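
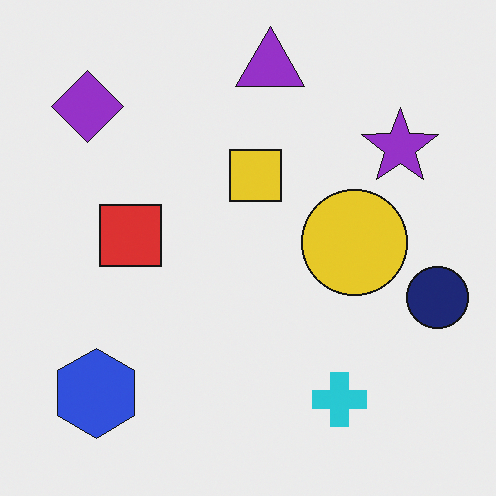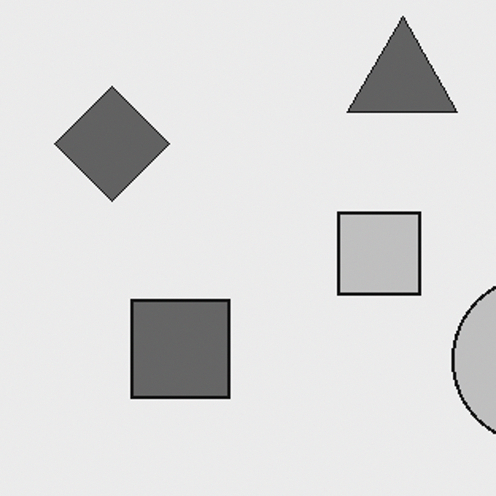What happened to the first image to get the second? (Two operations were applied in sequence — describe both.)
The image was converted to grayscale, then cropped to a modestly smaller region and rescaled.

All color is removed — every shape is now a shade of grey. The visible shapes are larger and the field of view is narrower; shapes near the original edges may be partly or wholly outside the frame — a crop-and-rescale.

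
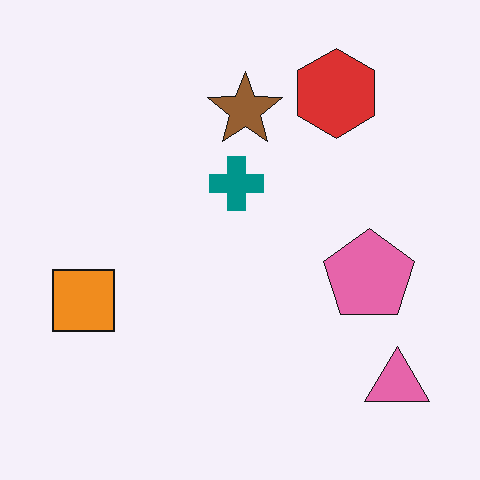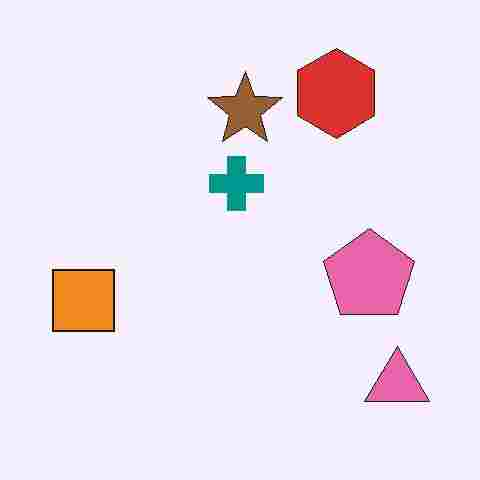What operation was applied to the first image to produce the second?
Heavily JPEG-compressed with obvious blocking artifacts.

Blocky 8×8 compression artifacts appear around shape edges and the flat background shows ringing — characteristic JPEG degradation.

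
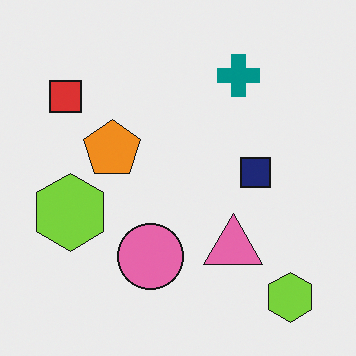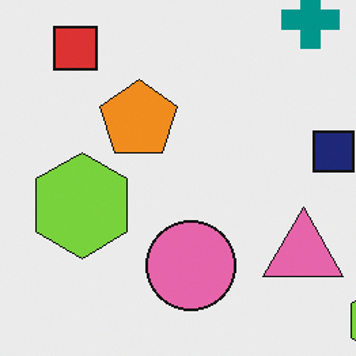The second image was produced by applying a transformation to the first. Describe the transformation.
It was cropped to a modestly smaller region and rescaled.

The visible shapes are larger and the field of view is narrower; shapes near the original edges may be partly or wholly outside the frame — a crop-and-rescale.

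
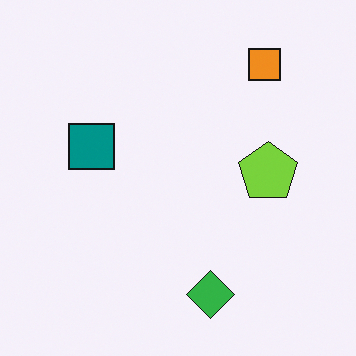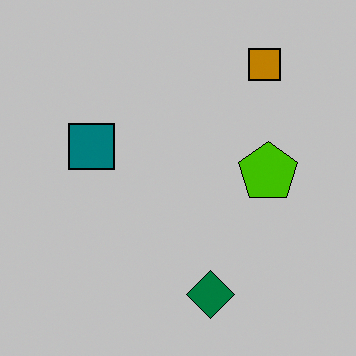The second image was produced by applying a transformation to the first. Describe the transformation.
The image was aggressively posterized.

Each flat color has snapped to a coarser quantized level — most visibly, the near-white background has dropped to a flat grey.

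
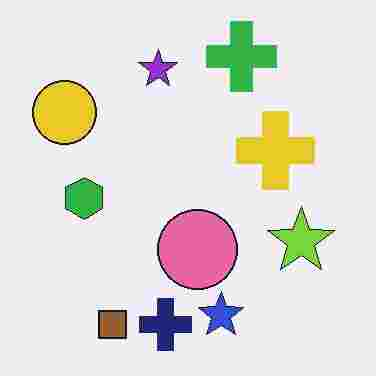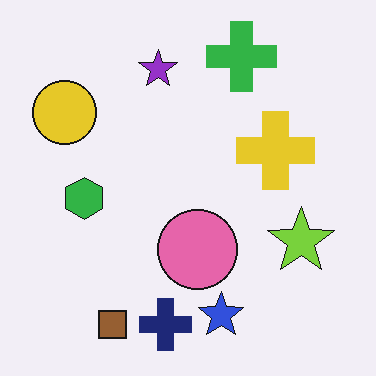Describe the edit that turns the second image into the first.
It was heavily JPEG-compressed with obvious blocking artifacts.

Blocky 8×8 compression artifacts appear around shape edges and the flat background shows ringing — characteristic JPEG degradation.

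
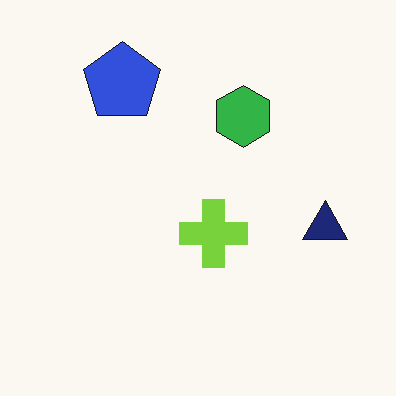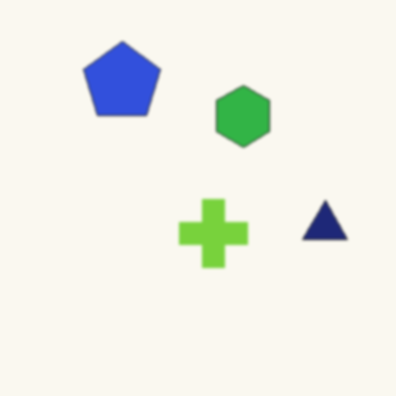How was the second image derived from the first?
It was lightly blurred.

Shape edges and outlines are uniformly softened across the whole image.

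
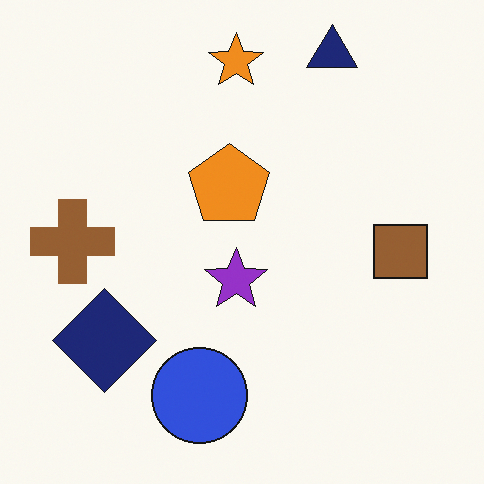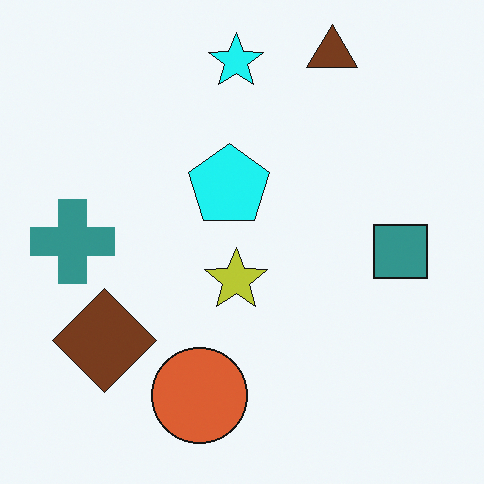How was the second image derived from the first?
The transformation is: hue-shifted through roughly a third of the color wheel.

Every shape's color has rotated by the same amount around the hue wheel — a uniform hue shift.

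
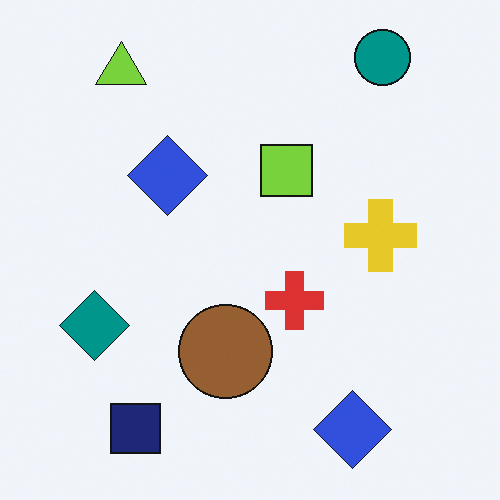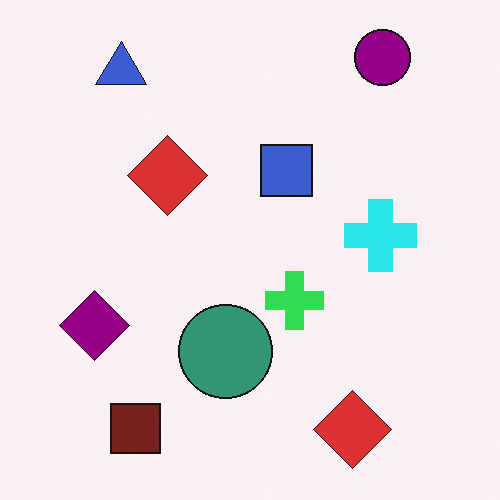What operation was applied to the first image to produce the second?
The image was hue-shifted by a moderate amount.

Every shape's color has rotated by the same amount around the hue wheel — a uniform hue shift.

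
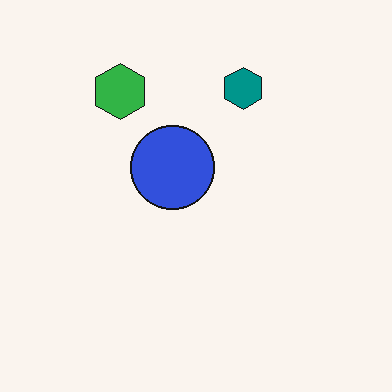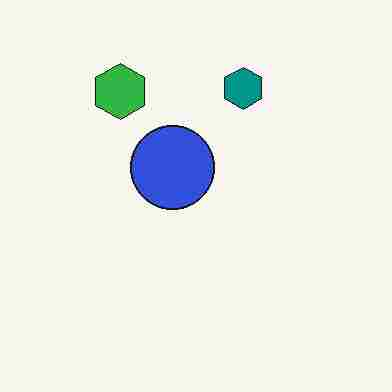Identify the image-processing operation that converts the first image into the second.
This is the original image degraded with heavy JPEG compression.

Blocky 8×8 compression artifacts appear around shape edges and the flat background shows ringing — characteristic JPEG degradation.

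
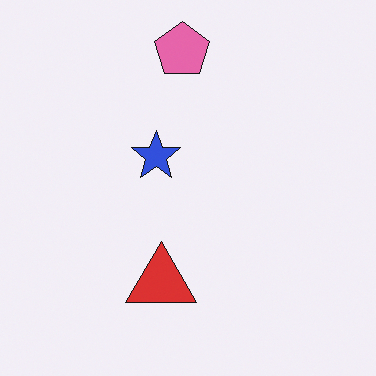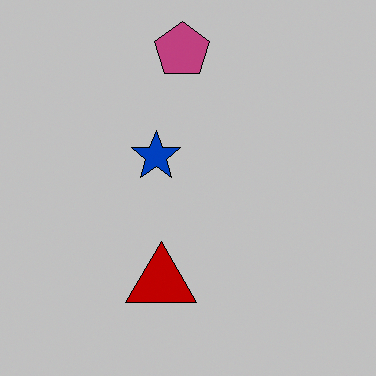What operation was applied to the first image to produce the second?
The transformation is: aggressively posterized.

Each flat color has snapped to a coarser quantized level — most visibly, the near-white background has dropped to a flat grey.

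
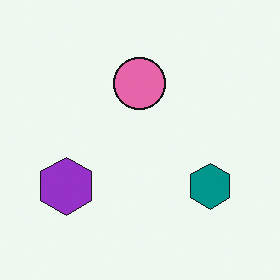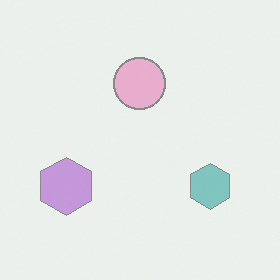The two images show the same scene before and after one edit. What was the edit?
It was washed out (contrast reduced).

Tones are pushed toward mid-grey across the whole image — a global contrast change.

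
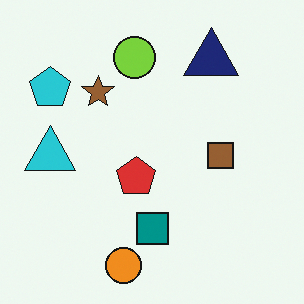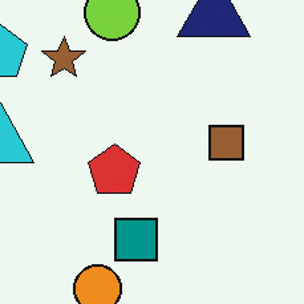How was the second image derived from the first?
The image was cropped slightly and scaled back up.

The visible shapes are larger and the field of view is narrower; shapes near the original edges may be partly or wholly outside the frame — a crop-and-rescale.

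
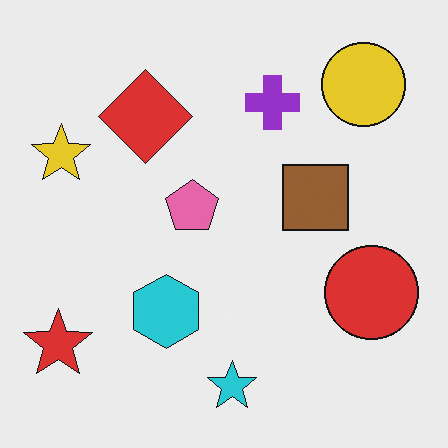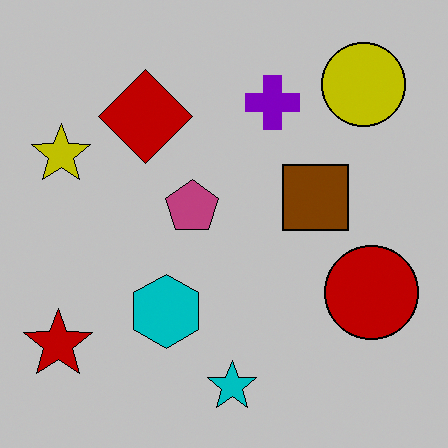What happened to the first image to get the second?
The image was heavily posterized to just a handful of flat colors.

Each flat color has snapped to a coarser quantized level — most visibly, the near-white background has dropped to a flat grey.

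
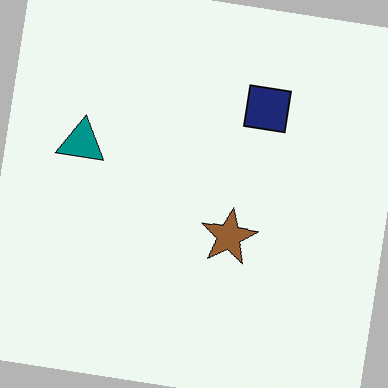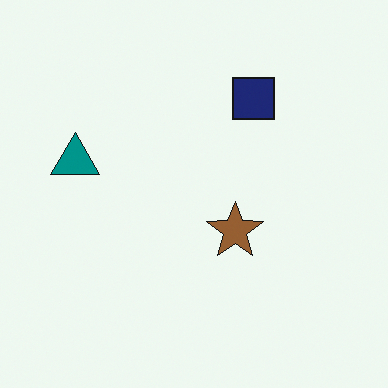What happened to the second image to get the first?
The first image is the second rotated clockwise by a slight angle.

Every shape is tilted by the same angle and the image corners show triangular fill wedges — a whole-image rotation by a non-right angle.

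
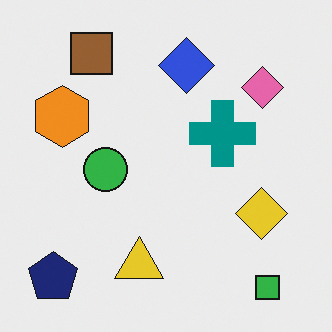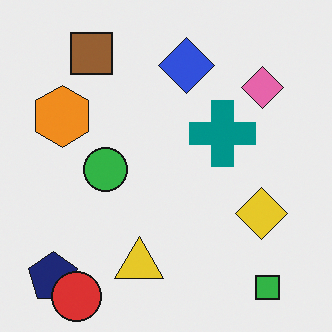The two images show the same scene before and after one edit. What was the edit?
This is the original image overlaid with an additional red circle.

A red circle appears in the second image that is absent from the first.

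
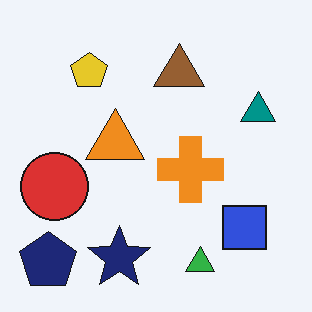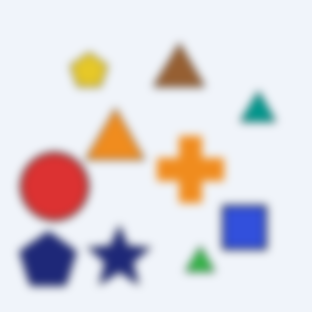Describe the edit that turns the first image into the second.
The second image is the first moderately blurred.

Shape edges and outlines are uniformly softened across the whole image.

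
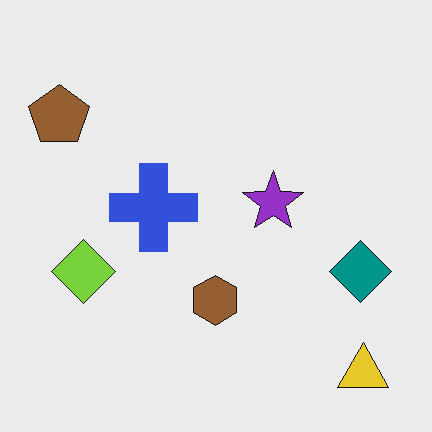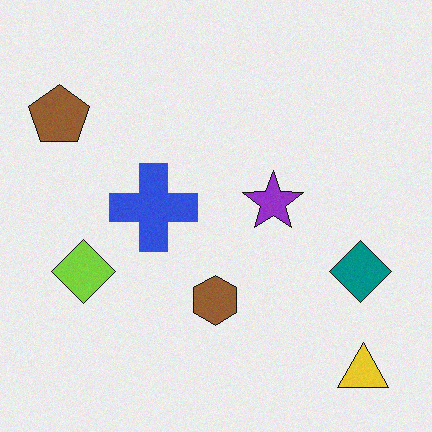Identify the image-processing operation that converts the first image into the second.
It was degraded with a light layer of grain.

Random speckle covers the whole image, including the flat background.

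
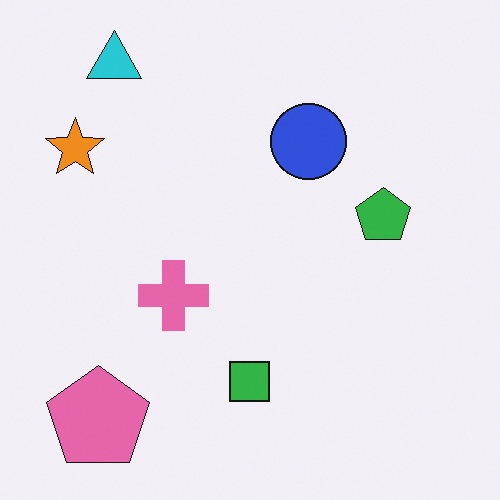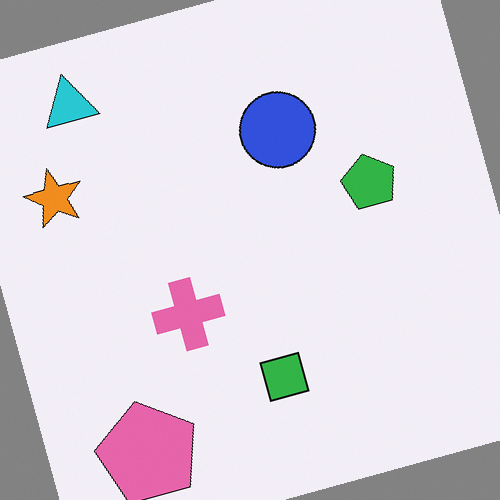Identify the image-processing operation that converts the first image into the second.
The image was rotated counter-clockwise by a moderate amount.

Every shape is tilted by the same angle and the image corners show triangular fill wedges — a whole-image rotation by a non-right angle.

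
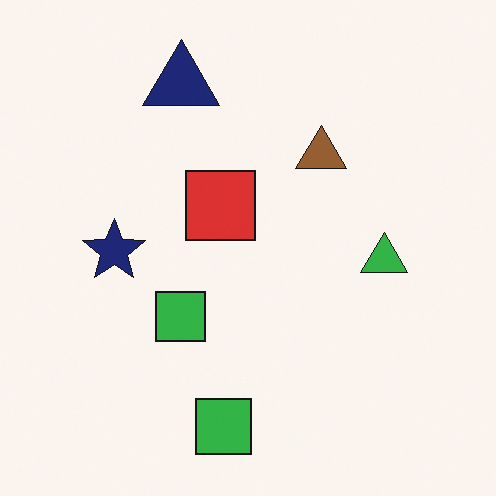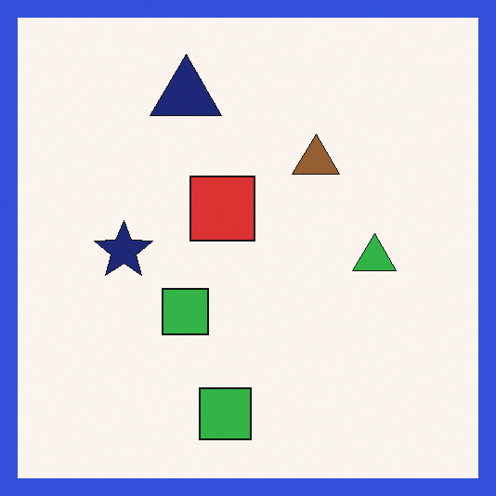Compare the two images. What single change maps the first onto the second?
Framed with a blue border.

A solid blue frame runs around the edge of the second image, with the content slightly shrunk inside it.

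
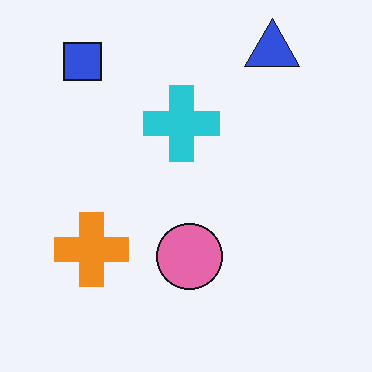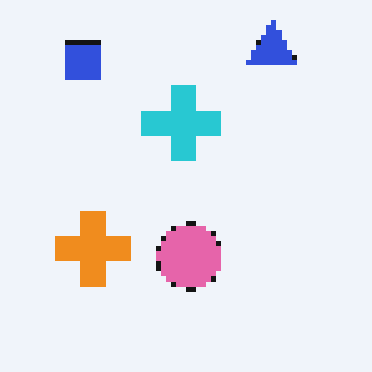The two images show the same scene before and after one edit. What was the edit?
The transformation is: mildly pixelated.

Shapes are reduced to large square blocks; fine edges and outlines are lost — a downscale-then-upscale (mosaic) effect.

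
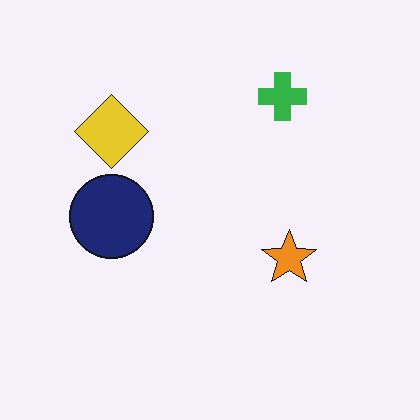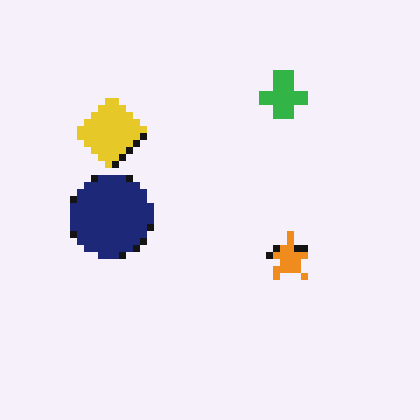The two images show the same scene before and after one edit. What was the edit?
It was pixelated into visible square blocks.

Shapes are reduced to large square blocks; fine edges and outlines are lost — a downscale-then-upscale (mosaic) effect.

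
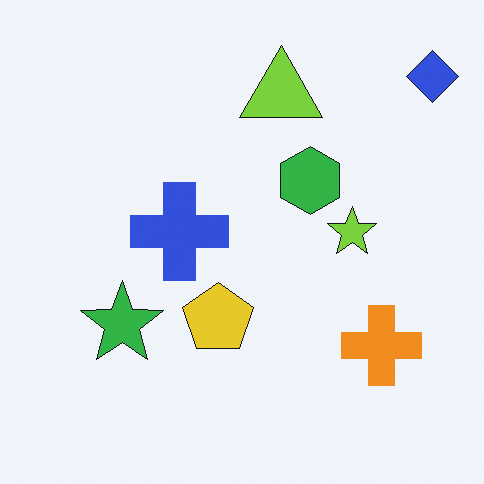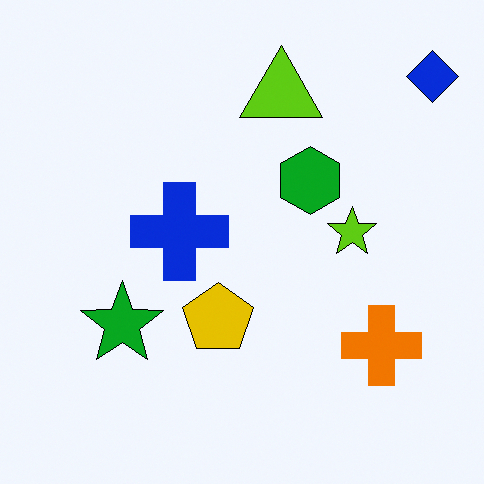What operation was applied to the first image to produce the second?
The image was given slightly increased contrast.

Tones are pushed away from mid-grey across the whole image — a global contrast change.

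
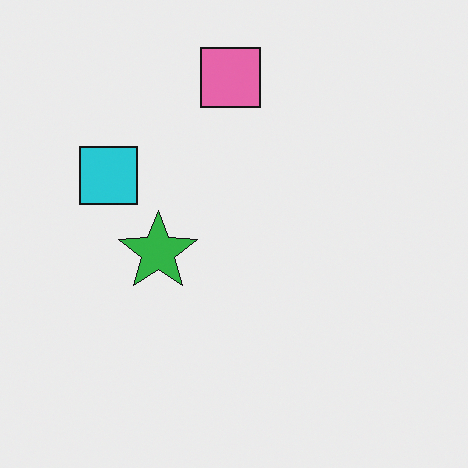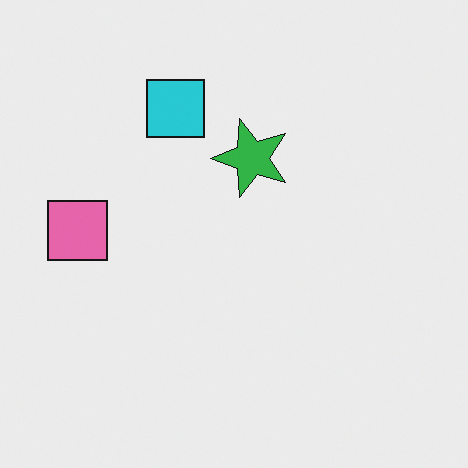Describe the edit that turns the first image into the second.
It was transposed (reflected across the top-left ↔ bottom-right diagonal).

Shapes have swapped their row and column positions — what was in the top-right is now in the bottom-left — a diagonal reflection.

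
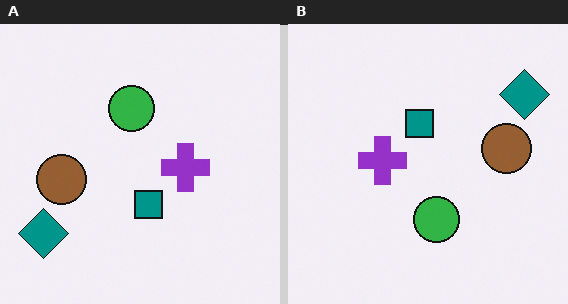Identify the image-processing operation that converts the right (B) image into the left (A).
Rotated 180°.

The teal diamond sits in the top-right of the right (B) image and the bottom-left of the left (A) — consistent with a whole-image 180° rotation.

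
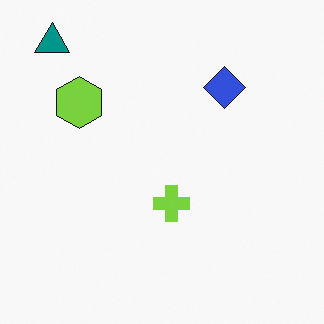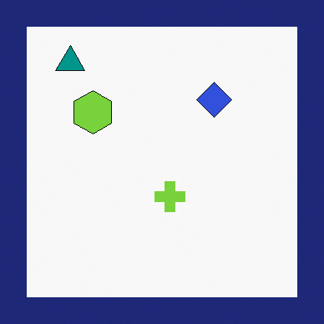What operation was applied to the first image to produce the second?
Framed with a navy border.

A solid navy frame runs around the edge of the second image, with the content slightly shrunk inside it.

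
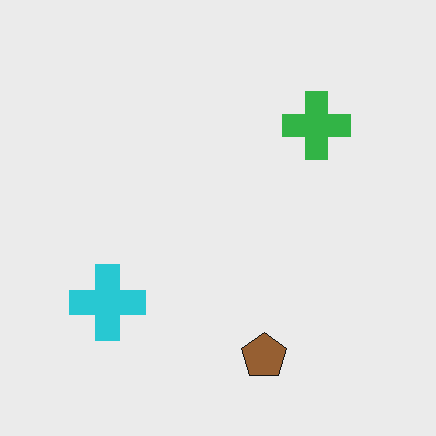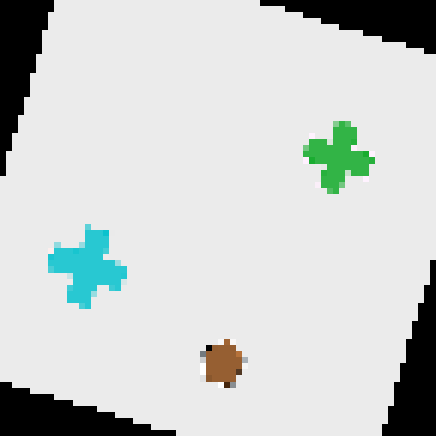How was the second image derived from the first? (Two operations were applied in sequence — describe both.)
The transformation is: rotated clockwise by a moderate amount, then moderately pixelated.

Every shape is tilted by the same angle and the image corners show triangular fill wedges — a whole-image rotation by a non-right angle. Shapes are reduced to large square blocks; fine edges and outlines are lost — a downscale-then-upscale (mosaic) effect.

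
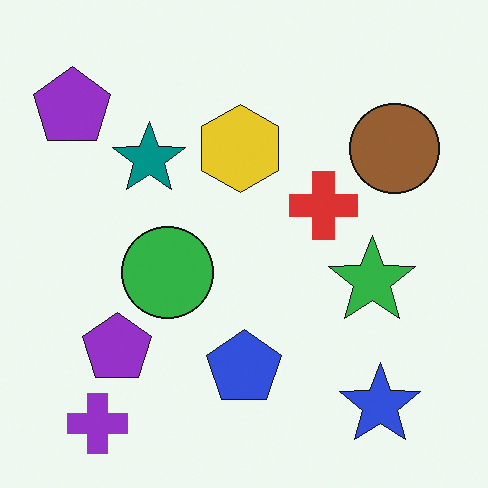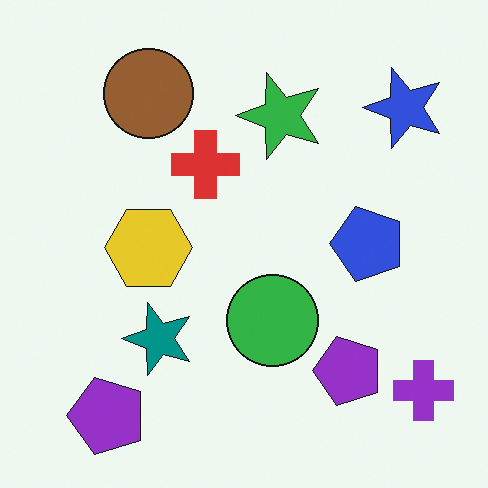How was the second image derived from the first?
It was rotated 90° counter-clockwise.

The purple cross sits in the bottom-left of the first image and the bottom-right of the second — consistent with a whole-image 90° counter-clockwise rotation.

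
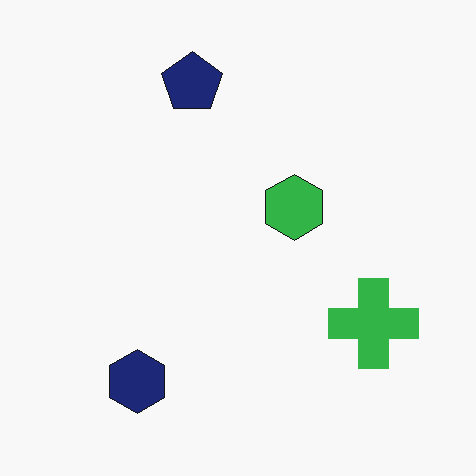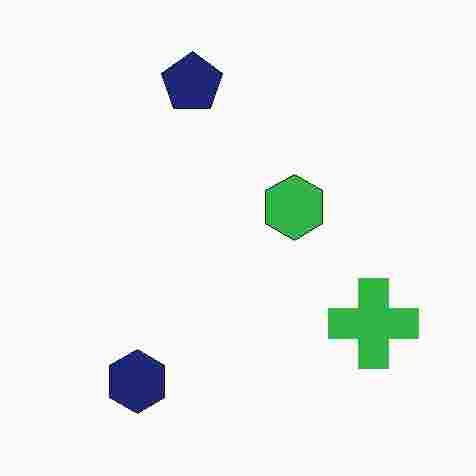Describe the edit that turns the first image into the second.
The image was heavily JPEG-compressed with obvious blocking artifacts.

Blocky 8×8 compression artifacts appear around shape edges and the flat background shows ringing — characteristic JPEG degradation.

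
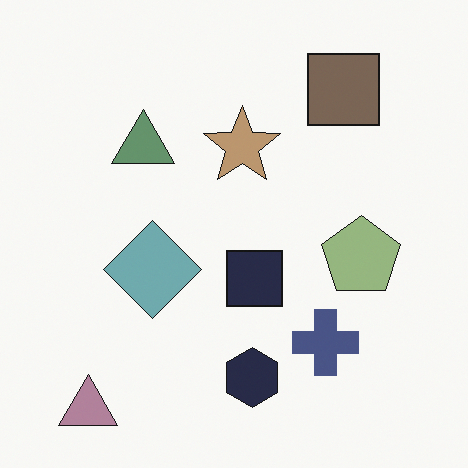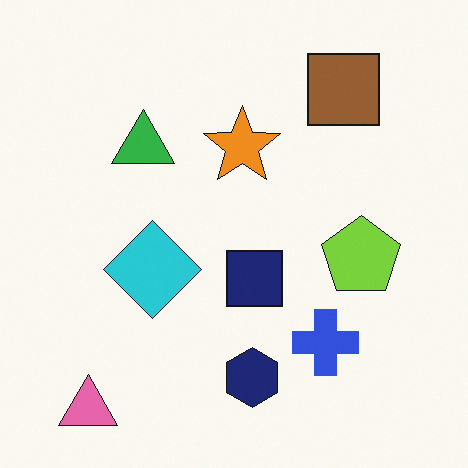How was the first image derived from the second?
The first image is the second made much more muted (saturation change).

All colors are more muted and greyish — a global saturation change.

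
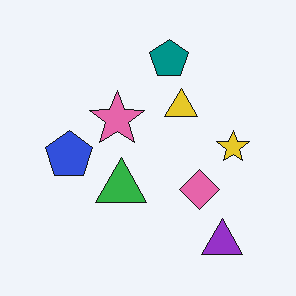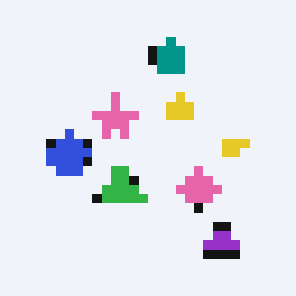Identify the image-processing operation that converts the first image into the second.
Heavily pixelated into large blocks.

Shapes are reduced to large square blocks; fine edges and outlines are lost — a downscale-then-upscale (mosaic) effect.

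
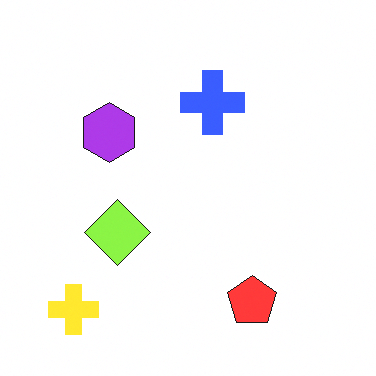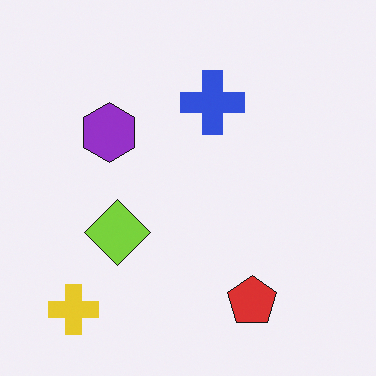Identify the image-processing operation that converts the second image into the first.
This is the original image slightly brightened.

Every pixel — background and shapes alike — is uniformly brightened.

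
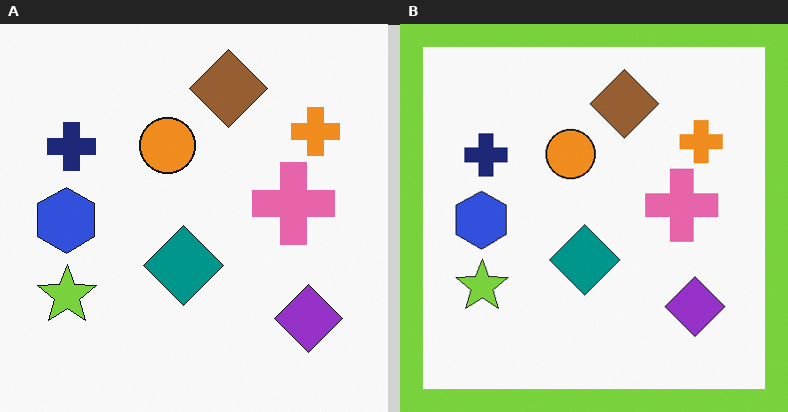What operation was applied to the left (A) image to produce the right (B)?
It was framed with a lime border.

A solid lime frame runs around the edge of the right (B) image, with the content slightly shrunk inside it.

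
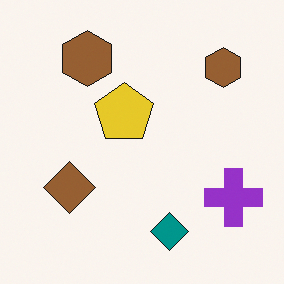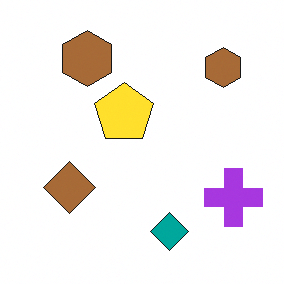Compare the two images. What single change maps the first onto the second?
It was slightly brightened.

Every pixel — background and shapes alike — is uniformly brightened.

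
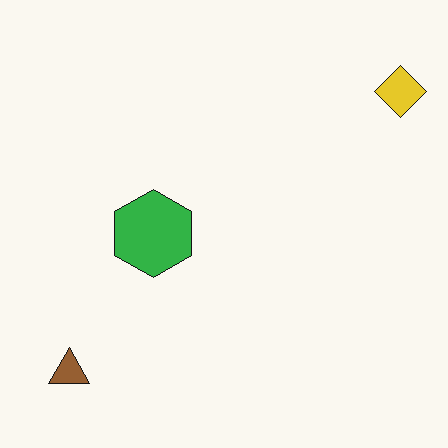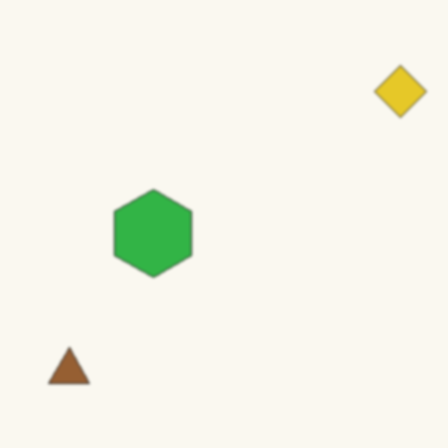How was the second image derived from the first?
The transformation is: given a subtle gaussian blur.

Shape edges and outlines are uniformly softened across the whole image.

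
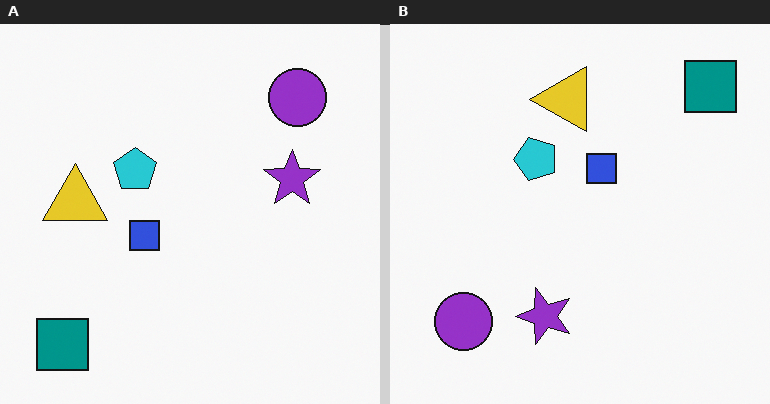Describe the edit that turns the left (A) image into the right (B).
The image was transposed (reflected across the top-left ↔ bottom-right diagonal).

Shapes have swapped their row and column positions — what was in the top-right is now in the bottom-left — a diagonal reflection.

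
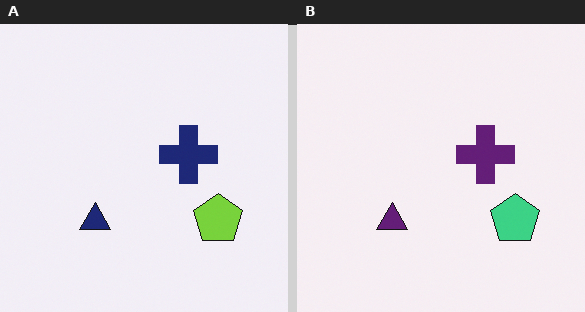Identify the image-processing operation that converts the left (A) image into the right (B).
The transformation is: hue-shifted by a small amount.

Every shape's color has rotated by the same amount around the hue wheel — a uniform hue shift.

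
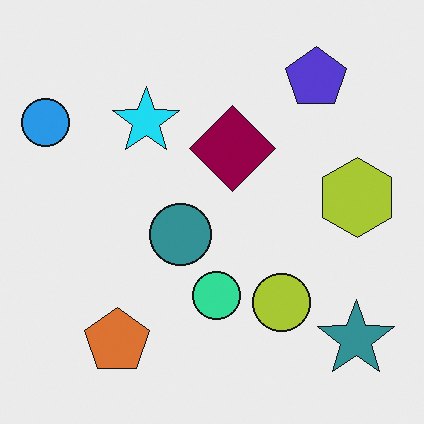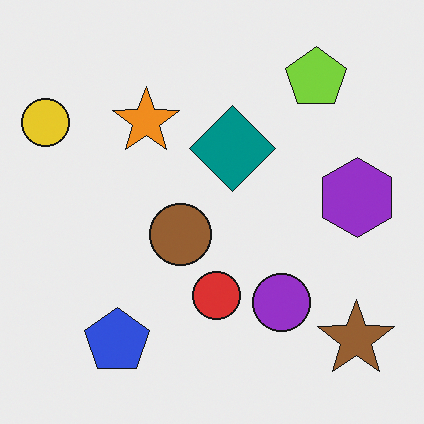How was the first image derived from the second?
Hue-shifted through roughly a third of the color wheel.

Every shape's color has rotated by the same amount around the hue wheel — a uniform hue shift.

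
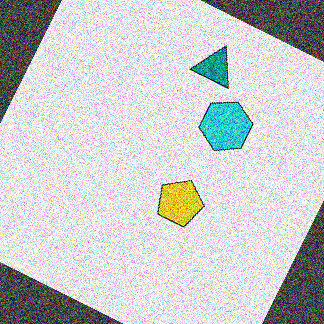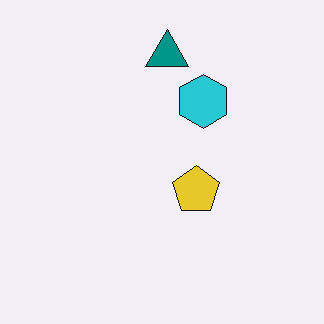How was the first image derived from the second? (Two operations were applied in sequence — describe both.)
The image was rotated clockwise by a clearly visible amount, then degraded with a thick layer of grain.

Every shape is tilted by the same angle and the image corners show triangular fill wedges — a whole-image rotation by a non-right angle. Random speckle covers the whole image, including the flat background.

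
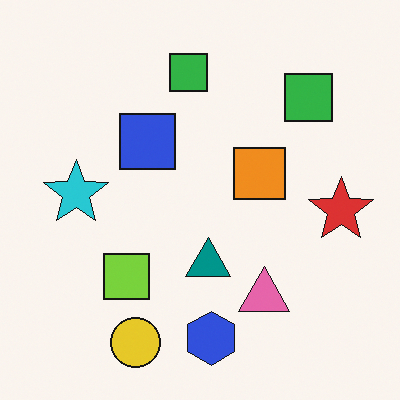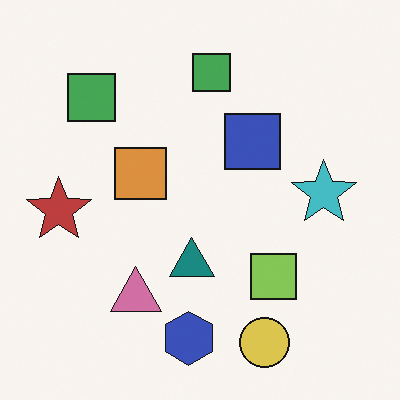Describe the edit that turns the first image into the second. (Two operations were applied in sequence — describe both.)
The second image is the first flipped horizontally (left ↔ right), then slightly desaturated.

The red star is in the right of the first image and the left of the second — shapes on opposite sides of the vertical midline have swapped in a mirror flip. All colors are more muted and greyish — a global saturation change.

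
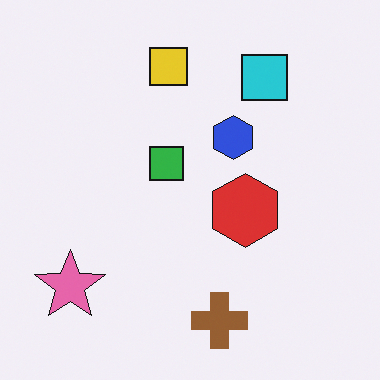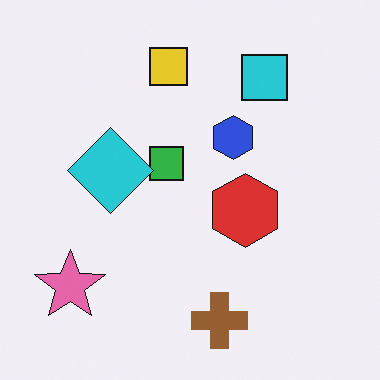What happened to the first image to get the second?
The image was overlaid with an additional cyan diamond.

A cyan diamond appears in the second image that is absent from the first.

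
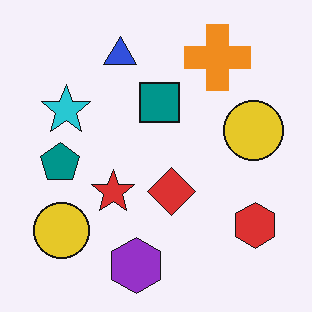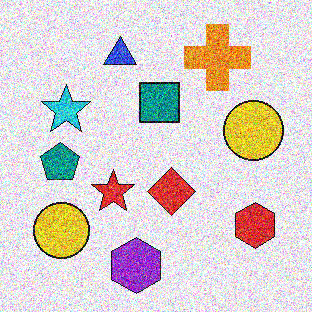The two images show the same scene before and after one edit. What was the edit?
The image was degraded with strong gaussian noise.

Random speckle covers the whole image, including the flat background.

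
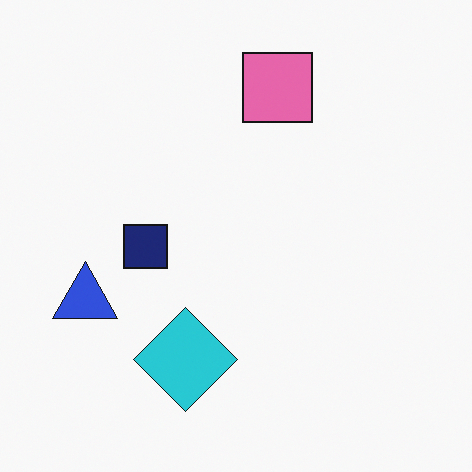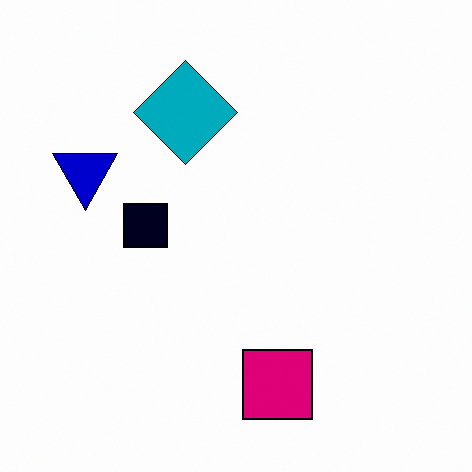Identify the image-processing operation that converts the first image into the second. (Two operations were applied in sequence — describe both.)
It was flipped vertically (top ↔ bottom), then given much higher contrast.

The pink square is in the top of the first image and the bottom of the second — shapes on opposite sides of the horizontal midline have swapped in a mirror flip. Tones are pushed away from mid-grey across the whole image — a global contrast change.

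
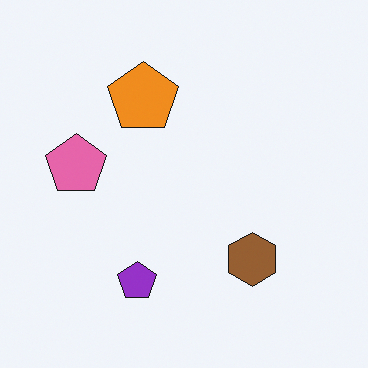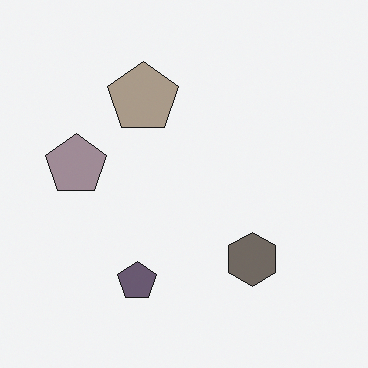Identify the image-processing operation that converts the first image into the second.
The second image is the first made much more muted (saturation change).

All colors are more muted and greyish — a global saturation change.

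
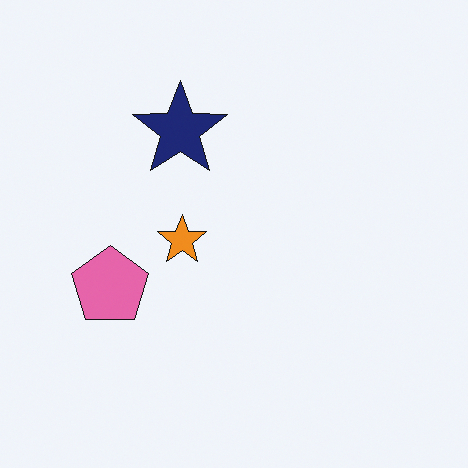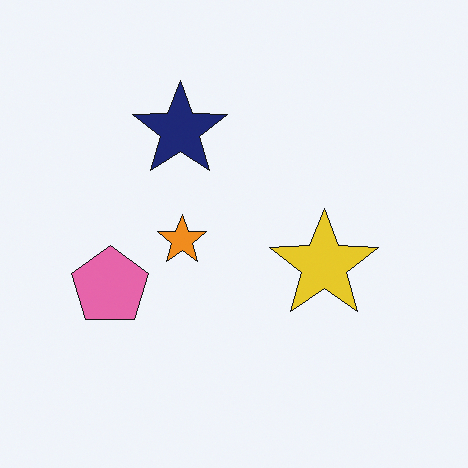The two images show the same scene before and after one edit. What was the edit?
This is the original image overlaid with an additional yellow star.

A yellow star appears in the second image that is absent from the first.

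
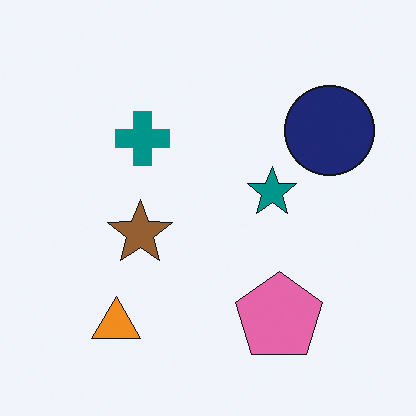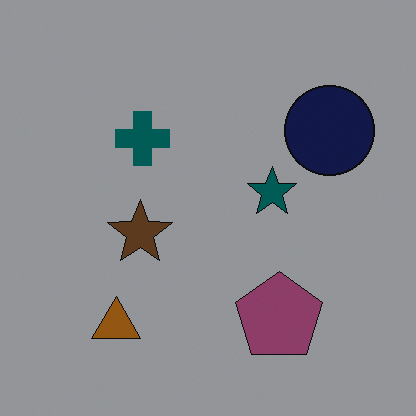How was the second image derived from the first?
The transformation is: darkened a lot.

Every pixel — background and shapes alike — is uniformly darkened.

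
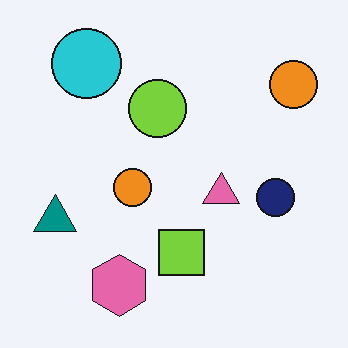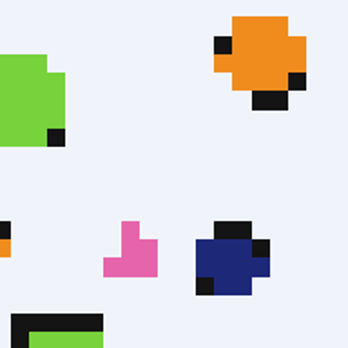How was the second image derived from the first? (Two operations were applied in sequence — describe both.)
The transformation is: heavily pixelated into large blocks, then cropped tightly and scaled back up.

Shapes are reduced to large square blocks; fine edges and outlines are lost — a downscale-then-upscale (mosaic) effect. The visible shapes are larger and the field of view is narrower; shapes near the original edges may be partly or wholly outside the frame — a crop-and-rescale.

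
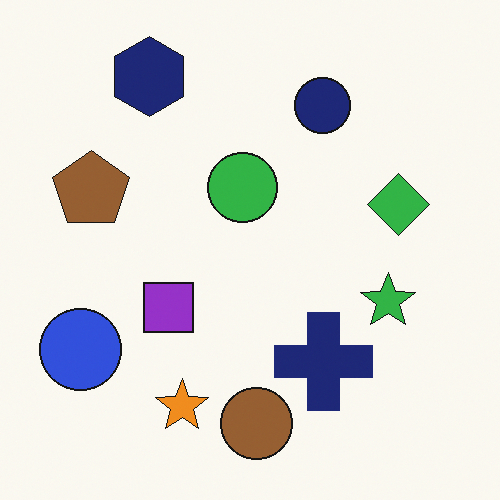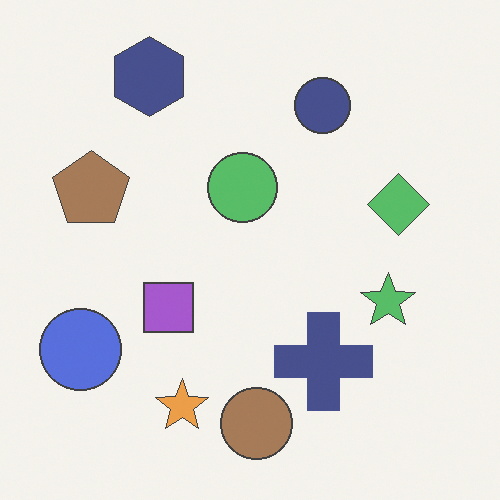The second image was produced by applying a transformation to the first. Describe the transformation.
This is the original image given slightly reduced contrast.

Tones are pushed toward mid-grey across the whole image — a global contrast change.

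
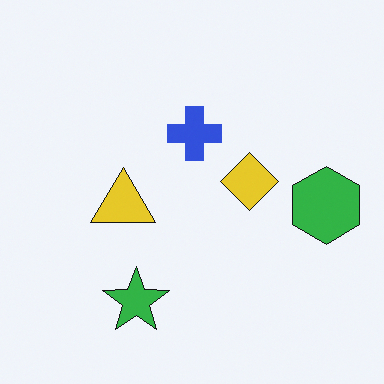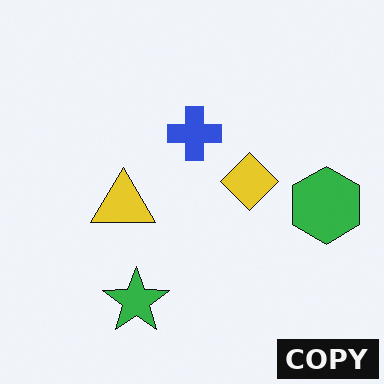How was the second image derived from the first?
The second image is the first watermarked with the text "COPY" in the lower-right corner.

A dark label reading "COPY" appears in the lower-right corner.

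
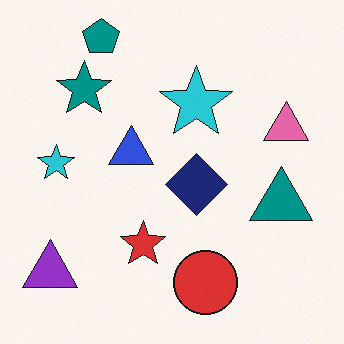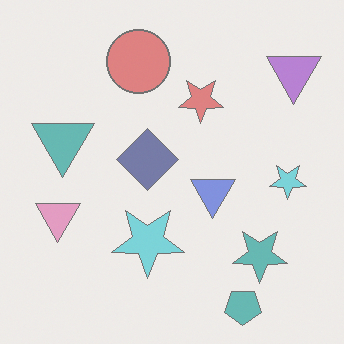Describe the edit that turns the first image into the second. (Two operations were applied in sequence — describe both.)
The transformation is: given much lower contrast, then rotated 180°.

Tones are pushed toward mid-grey across the whole image — a global contrast change. The purple triangle sits in the bottom-left of the first image and the top-right of the second — consistent with a whole-image 180° rotation.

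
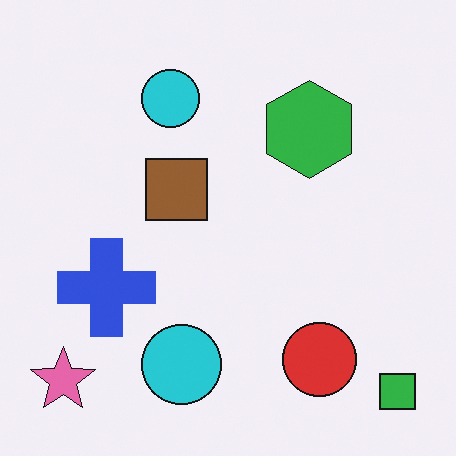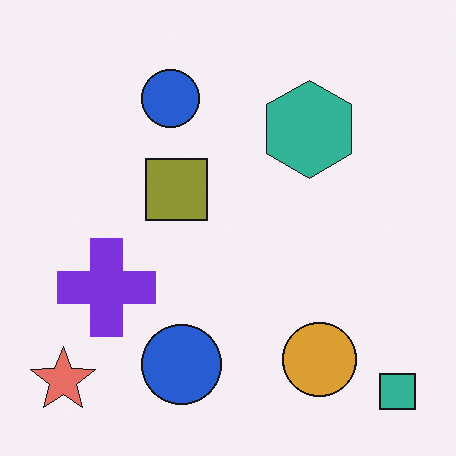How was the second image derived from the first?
It was hue-shifted slightly.

Every shape's color has rotated by the same amount around the hue wheel — a uniform hue shift.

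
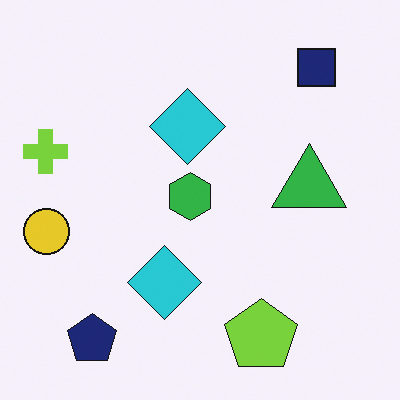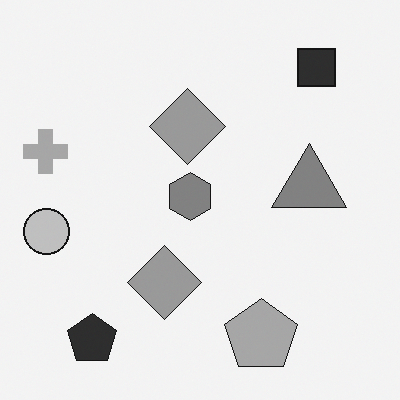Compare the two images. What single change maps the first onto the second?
Converted to grayscale.

All color is removed — every shape is now a shade of grey.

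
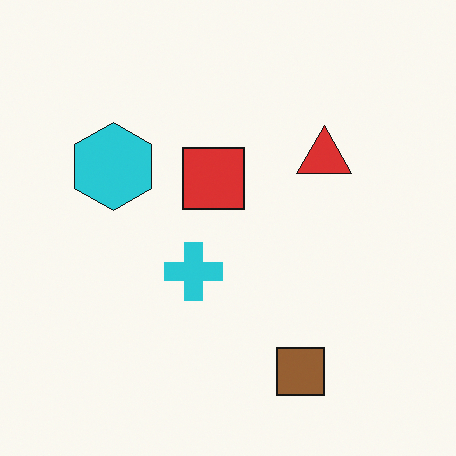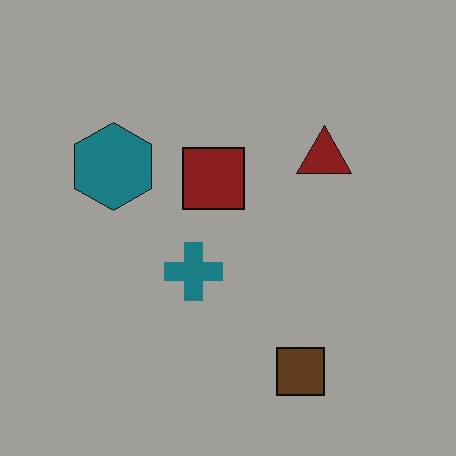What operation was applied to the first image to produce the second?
This is the original image noticeably darkened.

Every pixel — background and shapes alike — is uniformly darkened.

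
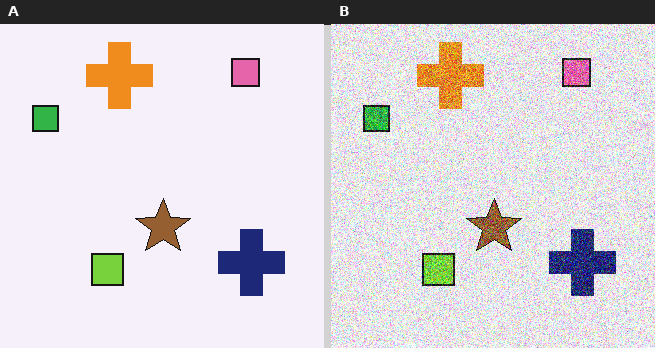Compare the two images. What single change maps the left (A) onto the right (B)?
The right (B) image is the left (A) degraded with a thick layer of grain.

Random speckle covers the whole image, including the flat background.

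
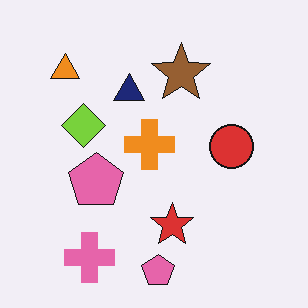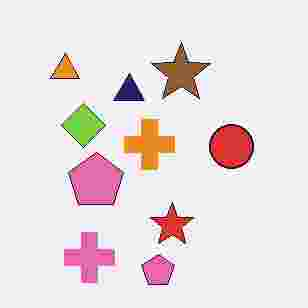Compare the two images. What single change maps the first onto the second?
Degraded with heavy JPEG compression.

Blocky 8×8 compression artifacts appear around shape edges and the flat background shows ringing — characteristic JPEG degradation.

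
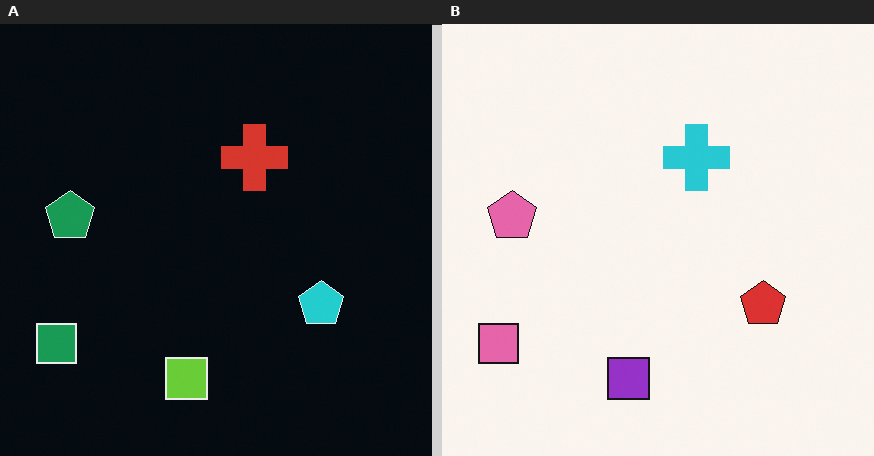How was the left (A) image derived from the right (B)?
The transformation is: color-inverted (negative).

The light background has become dark and every shape's color is its complement — a photographic negative.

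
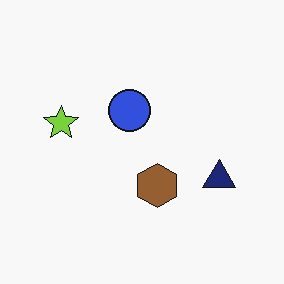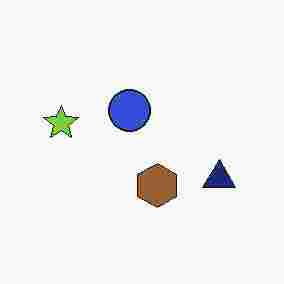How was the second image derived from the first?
The transformation is: degraded with heavy JPEG compression.

Blocky 8×8 compression artifacts appear around shape edges and the flat background shows ringing — characteristic JPEG degradation.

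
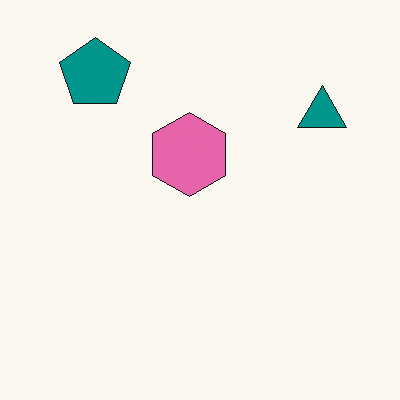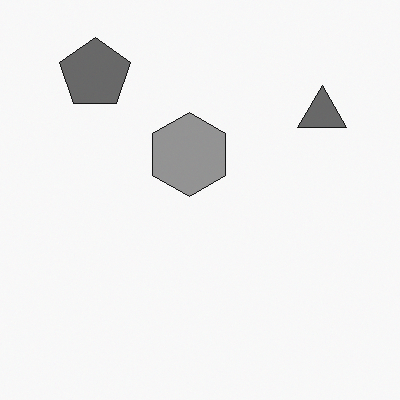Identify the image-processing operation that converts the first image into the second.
The second image is the first converted to grayscale.

All color is removed — every shape is now a shade of grey.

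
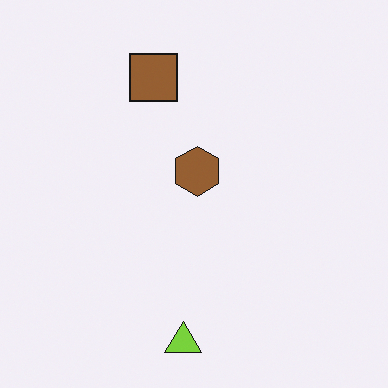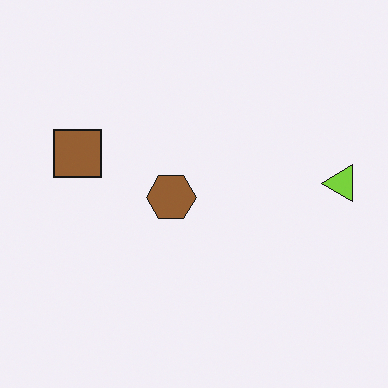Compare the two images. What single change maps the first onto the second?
The transformation is: transposed (reflected across the top-left ↔ bottom-right diagonal).

Shapes have swapped their row and column positions — what was in the top-right is now in the bottom-left — a diagonal reflection.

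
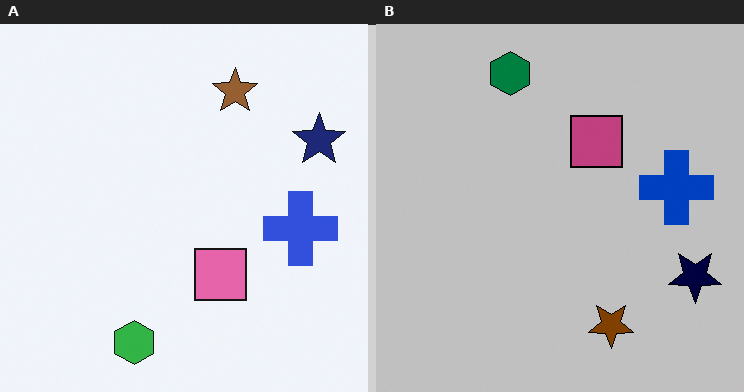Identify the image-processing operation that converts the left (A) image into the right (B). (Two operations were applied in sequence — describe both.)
The right (B) image is the left (A) aggressively posterized, then flipped vertically (top ↔ bottom).

Each flat color has snapped to a coarser quantized level — most visibly, the near-white background has dropped to a flat grey. The green hexagon is in the bottom of the left (A) image and the top of the right (B) — shapes on opposite sides of the horizontal midline have swapped in a mirror flip.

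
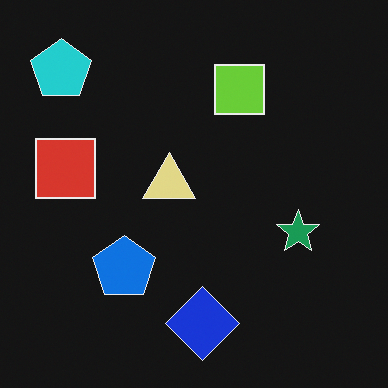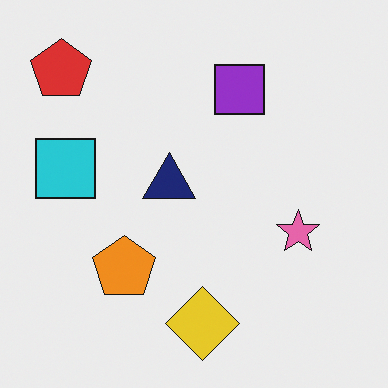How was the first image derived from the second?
It was color-inverted (negative).

The light background has become dark and every shape's color is its complement — a photographic negative.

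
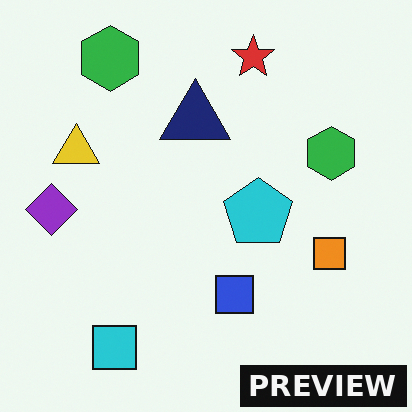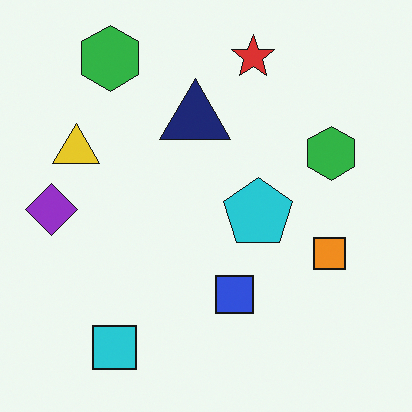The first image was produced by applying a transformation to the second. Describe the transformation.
This is the original image watermarked with the text "PREVIEW" in the lower-right corner.

A dark label reading "PREVIEW" appears in the lower-right corner.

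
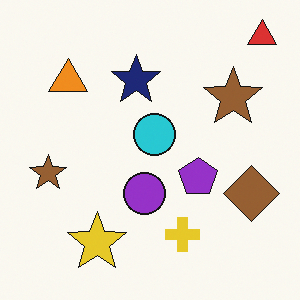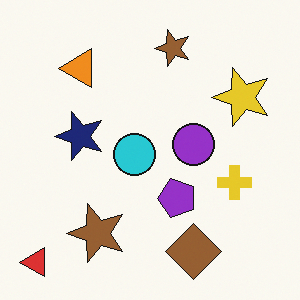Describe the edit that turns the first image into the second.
The image was transposed (reflected across the top-left ↔ bottom-right diagonal).

Shapes have swapped their row and column positions — what was in the top-right is now in the bottom-left — a diagonal reflection.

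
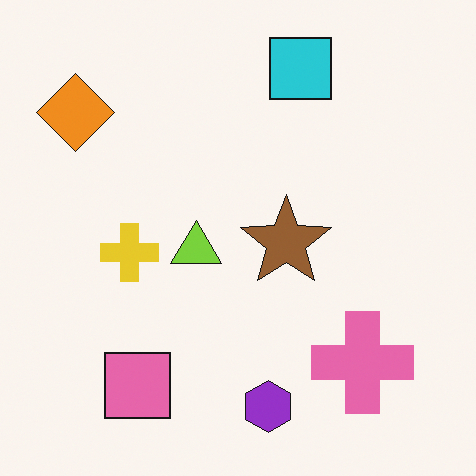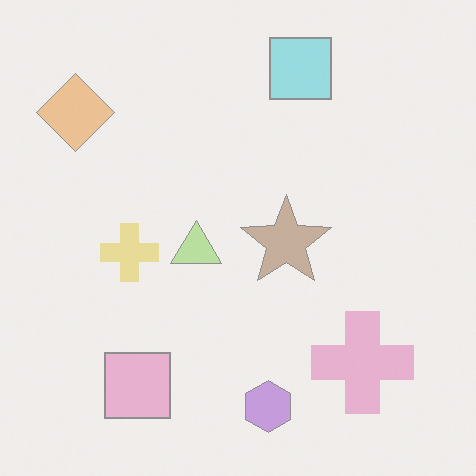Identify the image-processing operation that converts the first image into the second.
The transformation is: washed out (contrast reduced).

Tones are pushed toward mid-grey across the whole image — a global contrast change.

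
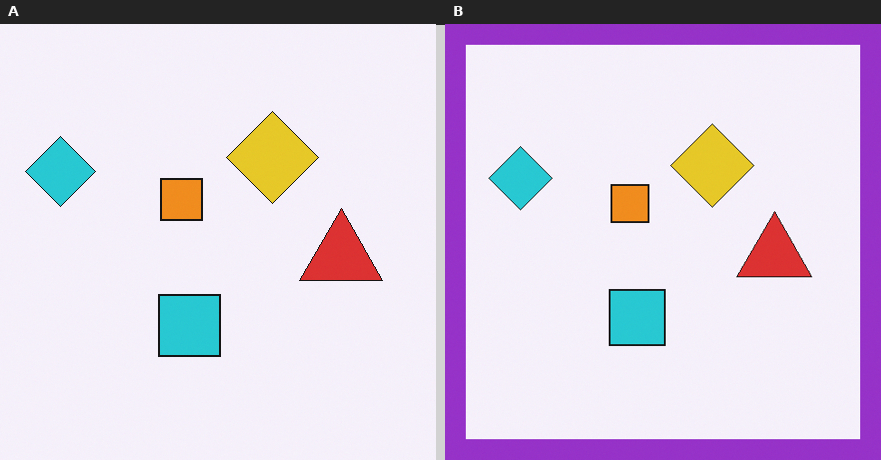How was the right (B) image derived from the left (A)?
It was framed with a purple border.

A solid purple frame runs around the edge of the right (B) image, with the content slightly shrunk inside it.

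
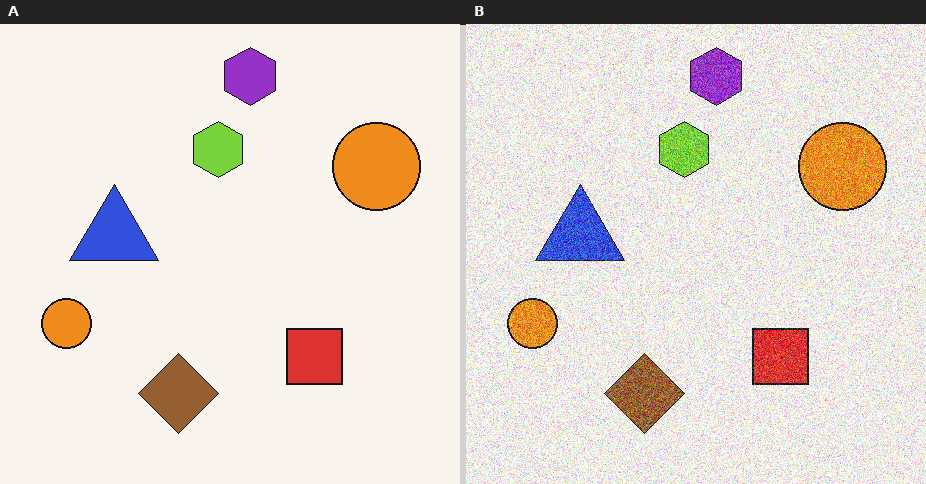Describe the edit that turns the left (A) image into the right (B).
The transformation is: degraded with strong gaussian noise.

Random speckle covers the whole image, including the flat background.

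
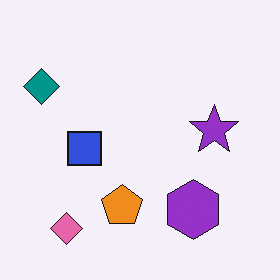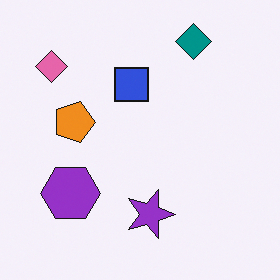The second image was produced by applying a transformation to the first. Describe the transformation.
The second image is the first rotated 90° clockwise.

The pink diamond sits in the bottom-left of the first image and the top-left of the second — consistent with a whole-image 90° clockwise rotation.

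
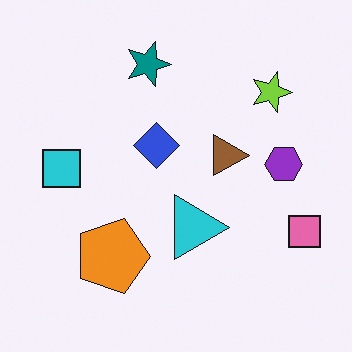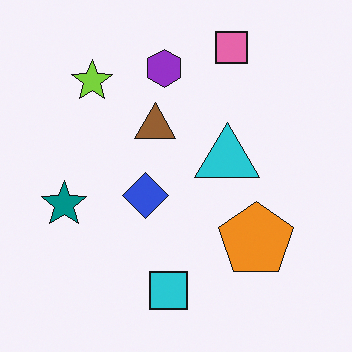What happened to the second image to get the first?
The image was rotated 90° clockwise.

The pink square sits in the top of the second image and the right of the first — consistent with a whole-image 90° clockwise rotation.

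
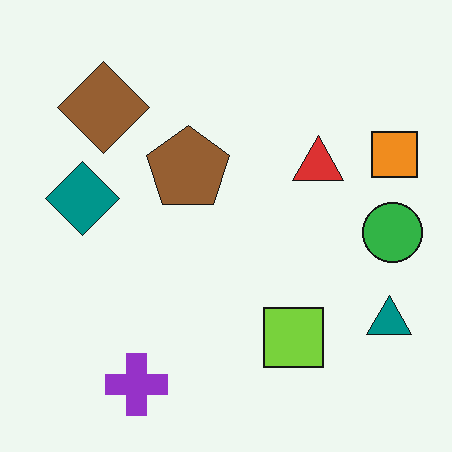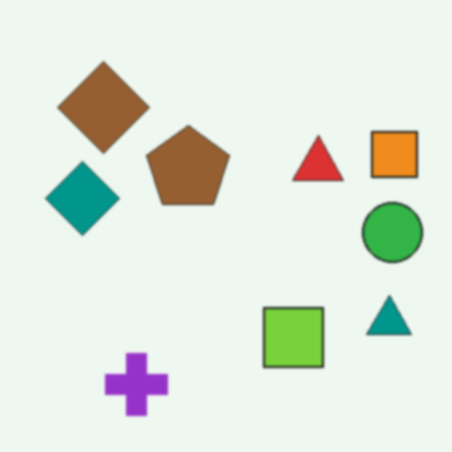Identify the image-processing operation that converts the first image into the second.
The image was slightly softened.

Shape edges and outlines are uniformly softened across the whole image.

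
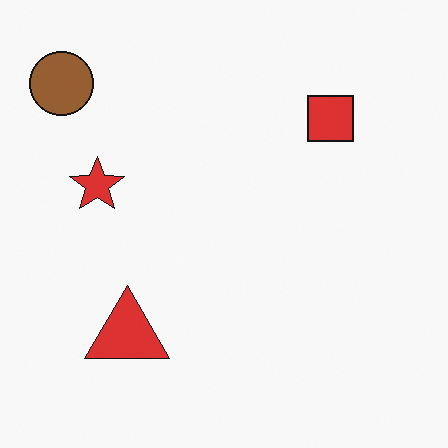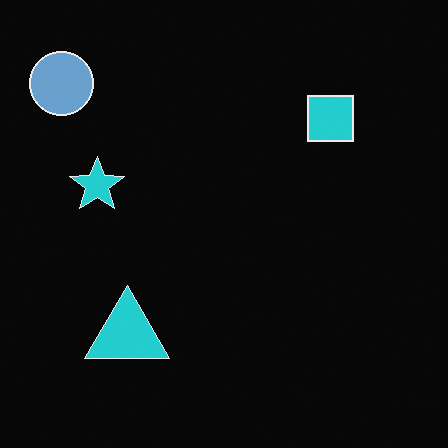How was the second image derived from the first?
The second image is the first color-inverted (negative).

The light background has become dark and every shape's color is its complement — a photographic negative.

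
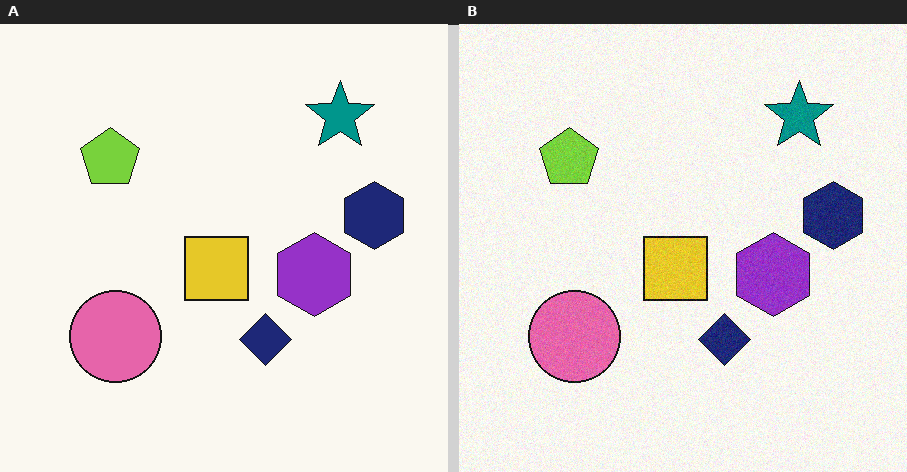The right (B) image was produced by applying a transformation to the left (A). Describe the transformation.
This is the original image degraded with subtle gaussian noise.

Random speckle covers the whole image, including the flat background.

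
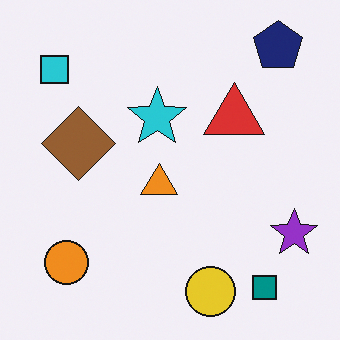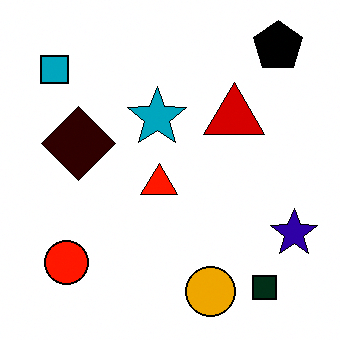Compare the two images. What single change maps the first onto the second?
This is the original image given much higher contrast.

Tones are pushed away from mid-grey across the whole image — a global contrast change.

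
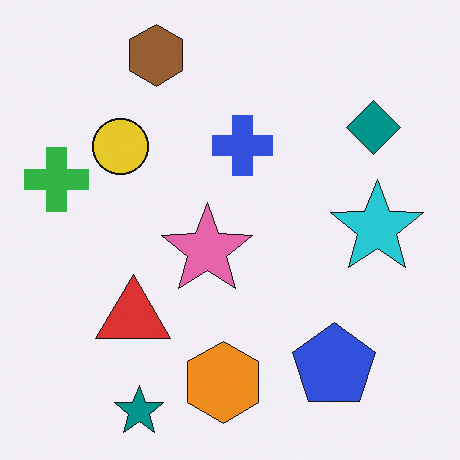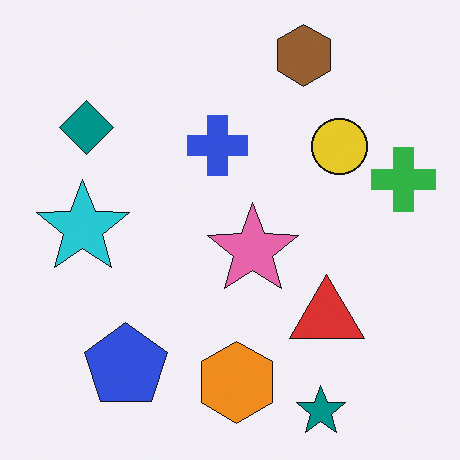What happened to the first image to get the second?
The transformation is: flipped horizontally (left ↔ right).

The green cross is in the left of the first image and the right of the second — shapes on opposite sides of the vertical midline have swapped in a mirror flip.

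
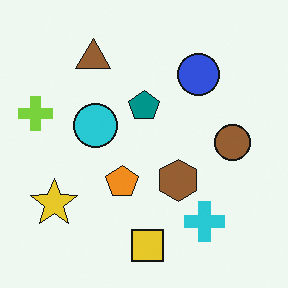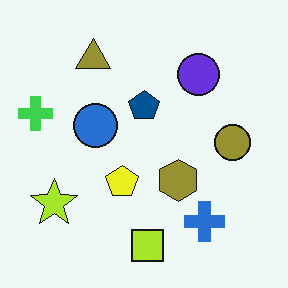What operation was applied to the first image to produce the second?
The image was hue-shifted slightly.

Every shape's color has rotated by the same amount around the hue wheel — a uniform hue shift.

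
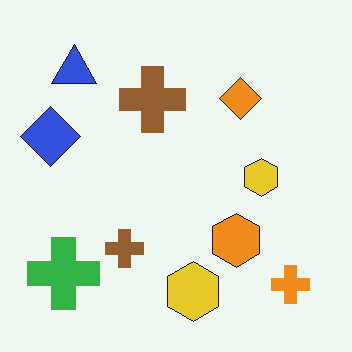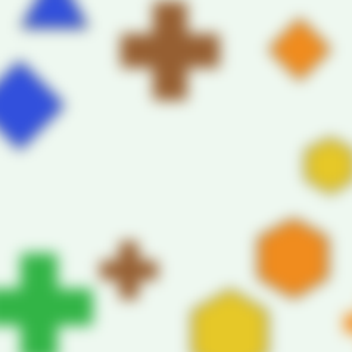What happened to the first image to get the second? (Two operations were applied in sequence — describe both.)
This is the original image moderately blurred, then cropped to a modestly smaller region and rescaled.

Shape edges and outlines are uniformly softened across the whole image. The visible shapes are larger and the field of view is narrower; shapes near the original edges may be partly or wholly outside the frame — a crop-and-rescale.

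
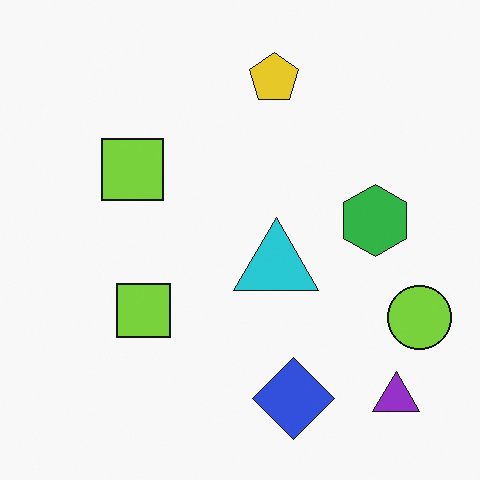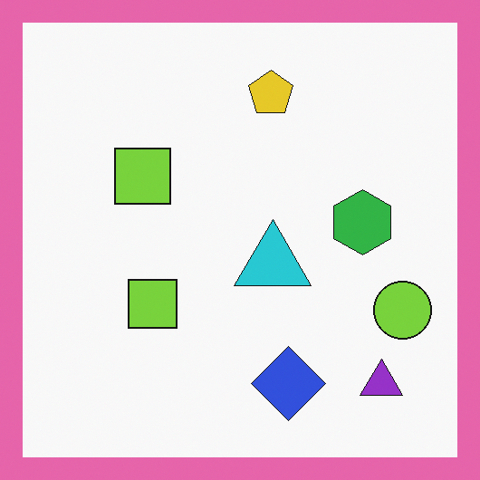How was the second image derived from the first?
The transformation is: framed with a pink border.

A solid pink frame runs around the edge of the second image, with the content slightly shrunk inside it.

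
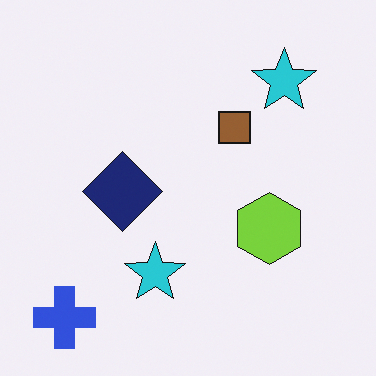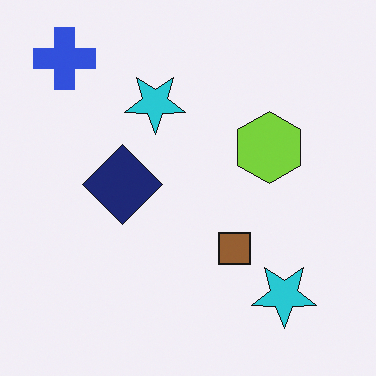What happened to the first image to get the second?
Flipped vertically (top ↔ bottom).

The blue cross is in the bottom-left of the first image and the top-left of the second — shapes on opposite sides of the horizontal midline have swapped in a mirror flip.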